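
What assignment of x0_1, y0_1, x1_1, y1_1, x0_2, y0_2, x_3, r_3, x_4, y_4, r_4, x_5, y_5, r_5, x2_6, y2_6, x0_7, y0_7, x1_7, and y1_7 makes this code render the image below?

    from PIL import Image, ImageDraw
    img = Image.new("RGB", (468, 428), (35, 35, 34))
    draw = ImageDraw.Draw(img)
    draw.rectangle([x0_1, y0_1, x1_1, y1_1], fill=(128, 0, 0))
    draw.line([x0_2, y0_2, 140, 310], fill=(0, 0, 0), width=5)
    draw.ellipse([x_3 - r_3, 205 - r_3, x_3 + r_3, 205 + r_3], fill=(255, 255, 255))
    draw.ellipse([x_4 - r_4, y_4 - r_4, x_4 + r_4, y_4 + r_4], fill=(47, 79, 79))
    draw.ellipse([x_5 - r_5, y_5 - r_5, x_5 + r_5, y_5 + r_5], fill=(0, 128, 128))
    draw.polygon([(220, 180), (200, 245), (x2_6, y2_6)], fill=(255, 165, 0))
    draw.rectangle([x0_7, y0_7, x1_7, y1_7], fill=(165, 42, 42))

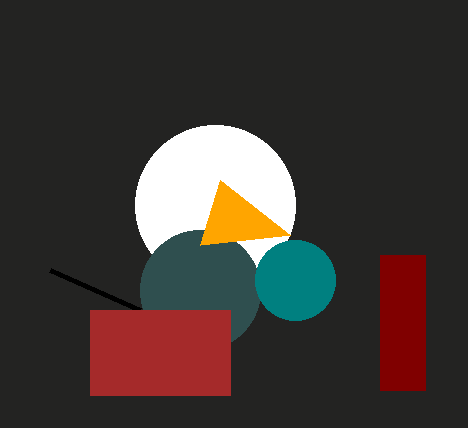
x0_1 = 380
y0_1 = 255
x1_1 = 425
y1_1 = 390
x0_2 = 50
y0_2 = 270
x_3 = 215
r_3 = 80
x_4 = 200
y_4 = 290
r_4 = 60
x_5 = 295
y_5 = 280
r_5 = 40
x2_6 = 290
y2_6 = 235
x0_7 = 90
y0_7 = 310
x1_7 = 230
y1_7 = 395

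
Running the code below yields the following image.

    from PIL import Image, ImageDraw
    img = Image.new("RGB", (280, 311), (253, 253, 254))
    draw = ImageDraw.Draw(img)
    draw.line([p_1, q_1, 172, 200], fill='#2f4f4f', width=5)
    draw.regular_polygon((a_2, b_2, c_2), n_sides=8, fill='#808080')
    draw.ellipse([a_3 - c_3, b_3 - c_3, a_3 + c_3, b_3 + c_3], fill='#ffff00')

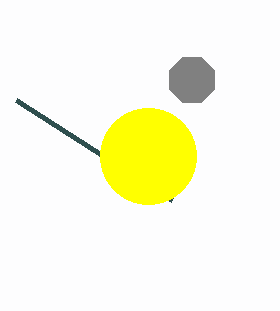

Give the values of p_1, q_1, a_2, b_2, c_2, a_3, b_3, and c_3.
p_1 = 16; q_1 = 100; a_2 = 192; b_2 = 80; c_2 = 24; a_3 = 148; b_3 = 156; c_3 = 48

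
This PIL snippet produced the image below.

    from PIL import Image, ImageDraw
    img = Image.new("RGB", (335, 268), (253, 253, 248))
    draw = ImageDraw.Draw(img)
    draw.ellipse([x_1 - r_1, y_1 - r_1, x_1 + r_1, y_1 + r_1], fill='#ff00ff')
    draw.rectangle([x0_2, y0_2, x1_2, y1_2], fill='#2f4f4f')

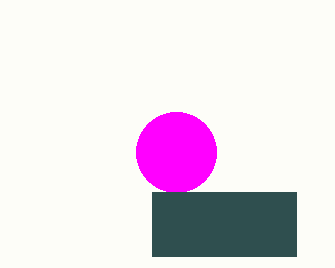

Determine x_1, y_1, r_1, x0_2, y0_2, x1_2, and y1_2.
x_1 = 176
y_1 = 152
r_1 = 40
x0_2 = 152
y0_2 = 192
x1_2 = 296
y1_2 = 256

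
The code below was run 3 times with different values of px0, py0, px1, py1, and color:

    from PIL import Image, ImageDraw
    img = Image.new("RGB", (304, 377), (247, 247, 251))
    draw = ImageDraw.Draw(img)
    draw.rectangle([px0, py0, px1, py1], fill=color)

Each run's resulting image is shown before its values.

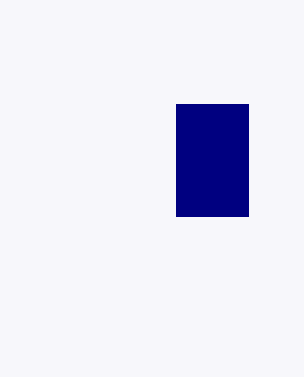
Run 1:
px0 = 176
py0 = 104
px1 = 248
py1 = 216
color = 'navy'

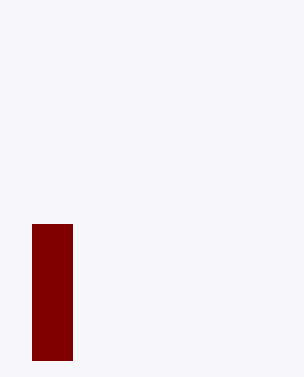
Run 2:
px0 = 32
py0 = 224
px1 = 72
py1 = 360
color = 'maroon'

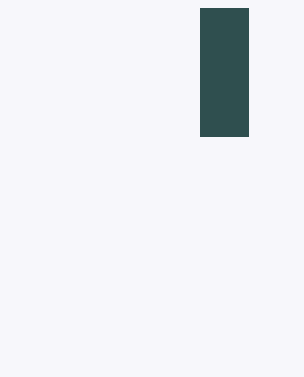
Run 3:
px0 = 200
py0 = 8
px1 = 248
py1 = 136
color = 'darkslategray'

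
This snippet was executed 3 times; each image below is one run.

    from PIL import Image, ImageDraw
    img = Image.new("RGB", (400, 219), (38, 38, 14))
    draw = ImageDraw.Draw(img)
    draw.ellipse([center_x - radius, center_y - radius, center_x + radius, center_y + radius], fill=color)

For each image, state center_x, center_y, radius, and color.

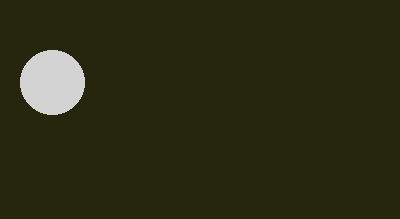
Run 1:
center_x = 52
center_y = 82
radius = 32
color = 'lightgray'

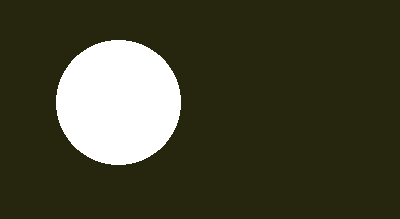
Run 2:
center_x = 118, center_y = 102, radius = 62, color = 'white'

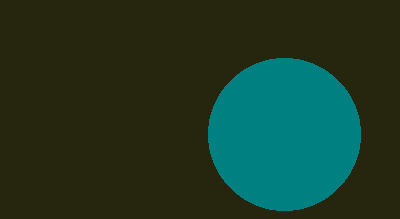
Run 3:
center_x = 284, center_y = 134, radius = 76, color = 'teal'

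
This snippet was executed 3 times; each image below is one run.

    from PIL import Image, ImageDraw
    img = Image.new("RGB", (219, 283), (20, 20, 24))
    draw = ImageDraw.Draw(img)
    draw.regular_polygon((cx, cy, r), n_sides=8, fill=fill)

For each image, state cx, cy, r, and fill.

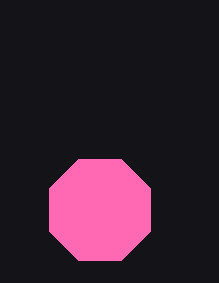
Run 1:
cx = 100, cy = 210, r = 55, fill = 'hotpink'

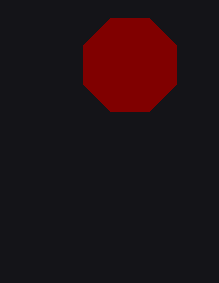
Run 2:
cx = 130; cy = 65; r = 50; fill = 'maroon'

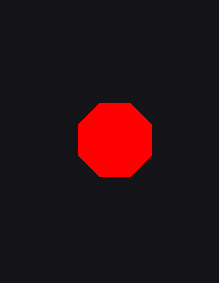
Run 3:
cx = 115
cy = 140
r = 40
fill = 'red'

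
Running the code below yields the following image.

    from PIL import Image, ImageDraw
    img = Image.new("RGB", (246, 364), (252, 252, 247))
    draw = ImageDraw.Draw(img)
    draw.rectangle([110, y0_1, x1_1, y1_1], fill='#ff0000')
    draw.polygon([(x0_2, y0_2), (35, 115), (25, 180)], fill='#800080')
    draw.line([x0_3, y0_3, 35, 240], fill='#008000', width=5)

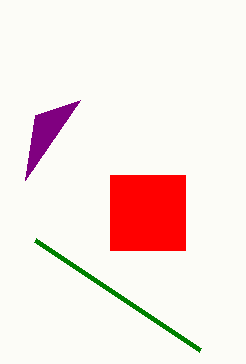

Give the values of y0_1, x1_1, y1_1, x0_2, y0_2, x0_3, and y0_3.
y0_1 = 175, x1_1 = 185, y1_1 = 250, x0_2 = 80, y0_2 = 100, x0_3 = 200, y0_3 = 350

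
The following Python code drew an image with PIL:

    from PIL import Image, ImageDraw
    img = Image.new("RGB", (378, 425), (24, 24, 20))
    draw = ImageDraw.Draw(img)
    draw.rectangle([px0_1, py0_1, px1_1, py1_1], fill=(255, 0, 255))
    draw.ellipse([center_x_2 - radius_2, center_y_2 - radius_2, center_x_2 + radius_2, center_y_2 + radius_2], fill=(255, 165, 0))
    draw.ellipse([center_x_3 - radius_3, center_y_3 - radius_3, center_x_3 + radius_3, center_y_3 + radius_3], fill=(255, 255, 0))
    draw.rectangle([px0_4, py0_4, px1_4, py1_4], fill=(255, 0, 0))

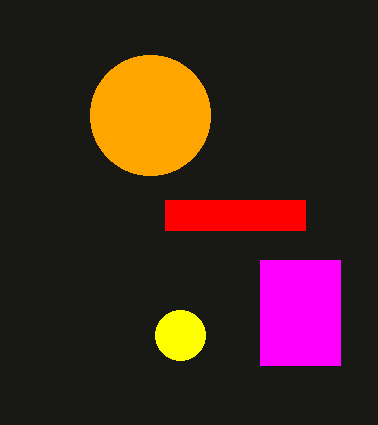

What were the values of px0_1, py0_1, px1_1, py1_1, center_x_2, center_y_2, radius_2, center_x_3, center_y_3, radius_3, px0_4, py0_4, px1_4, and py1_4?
px0_1 = 260
py0_1 = 260
px1_1 = 340
py1_1 = 365
center_x_2 = 150
center_y_2 = 115
radius_2 = 60
center_x_3 = 180
center_y_3 = 335
radius_3 = 25
px0_4 = 165
py0_4 = 200
px1_4 = 305
py1_4 = 230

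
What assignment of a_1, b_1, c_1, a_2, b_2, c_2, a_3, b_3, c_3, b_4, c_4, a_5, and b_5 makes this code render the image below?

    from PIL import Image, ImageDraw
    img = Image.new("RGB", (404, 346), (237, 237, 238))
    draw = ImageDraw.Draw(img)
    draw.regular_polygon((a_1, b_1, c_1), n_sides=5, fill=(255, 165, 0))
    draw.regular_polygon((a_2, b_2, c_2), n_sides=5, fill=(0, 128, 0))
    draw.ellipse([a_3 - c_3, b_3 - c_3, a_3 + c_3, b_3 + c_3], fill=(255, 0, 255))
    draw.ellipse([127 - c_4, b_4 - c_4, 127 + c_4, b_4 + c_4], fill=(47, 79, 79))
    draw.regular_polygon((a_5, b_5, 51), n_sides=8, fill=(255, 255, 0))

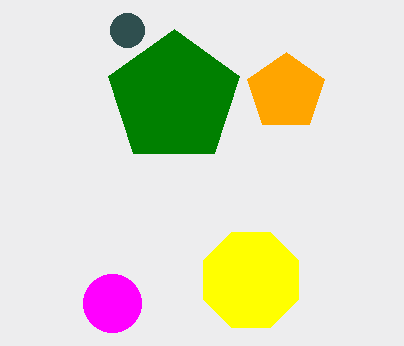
a_1 = 286; b_1 = 92; c_1 = 40; a_2 = 174; b_2 = 98; c_2 = 69; a_3 = 112; b_3 = 303; c_3 = 29; b_4 = 30; c_4 = 17; a_5 = 251; b_5 = 280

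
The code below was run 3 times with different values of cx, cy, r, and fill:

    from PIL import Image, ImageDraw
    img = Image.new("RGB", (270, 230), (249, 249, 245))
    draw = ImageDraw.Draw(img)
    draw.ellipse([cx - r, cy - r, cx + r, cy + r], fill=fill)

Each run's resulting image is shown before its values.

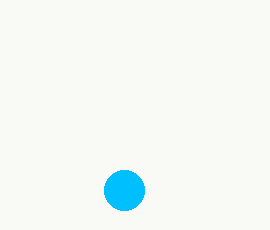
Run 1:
cx = 124
cy = 190
r = 20
fill = 'deepskyblue'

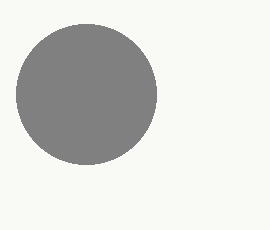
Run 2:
cx = 86
cy = 94
r = 70
fill = 'gray'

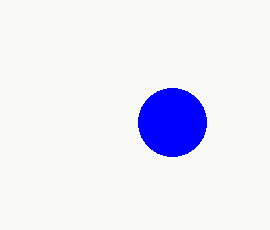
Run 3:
cx = 172; cy = 122; r = 34; fill = 'blue'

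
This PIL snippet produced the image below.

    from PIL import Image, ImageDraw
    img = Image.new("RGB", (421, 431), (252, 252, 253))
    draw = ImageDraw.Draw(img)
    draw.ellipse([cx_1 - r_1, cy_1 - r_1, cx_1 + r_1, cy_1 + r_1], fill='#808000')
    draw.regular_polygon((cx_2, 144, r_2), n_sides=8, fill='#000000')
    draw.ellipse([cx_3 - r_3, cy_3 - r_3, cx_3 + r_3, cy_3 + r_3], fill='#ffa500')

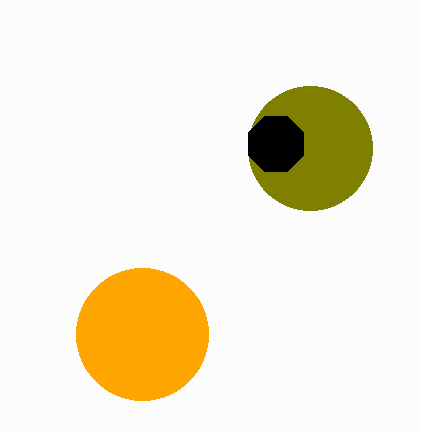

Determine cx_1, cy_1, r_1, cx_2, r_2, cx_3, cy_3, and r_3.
cx_1 = 310, cy_1 = 148, r_1 = 62, cx_2 = 276, r_2 = 30, cx_3 = 142, cy_3 = 334, r_3 = 66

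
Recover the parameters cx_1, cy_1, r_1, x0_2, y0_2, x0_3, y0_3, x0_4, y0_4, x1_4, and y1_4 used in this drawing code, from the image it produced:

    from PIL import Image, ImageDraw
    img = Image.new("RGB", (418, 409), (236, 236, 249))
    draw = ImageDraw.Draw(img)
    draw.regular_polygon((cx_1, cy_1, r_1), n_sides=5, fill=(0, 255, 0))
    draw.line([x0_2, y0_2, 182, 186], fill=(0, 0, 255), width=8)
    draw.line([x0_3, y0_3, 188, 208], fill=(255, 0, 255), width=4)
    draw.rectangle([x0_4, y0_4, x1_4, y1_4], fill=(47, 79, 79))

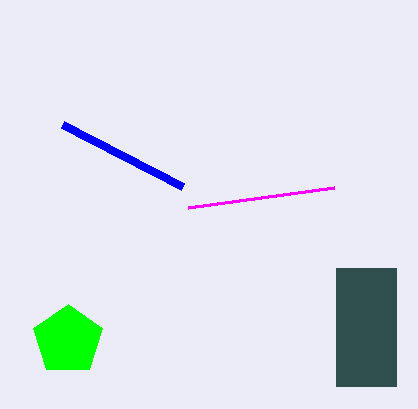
cx_1 = 68
cy_1 = 340
r_1 = 36
x0_2 = 62
y0_2 = 124
x0_3 = 334
y0_3 = 188
x0_4 = 336
y0_4 = 268
x1_4 = 396
y1_4 = 386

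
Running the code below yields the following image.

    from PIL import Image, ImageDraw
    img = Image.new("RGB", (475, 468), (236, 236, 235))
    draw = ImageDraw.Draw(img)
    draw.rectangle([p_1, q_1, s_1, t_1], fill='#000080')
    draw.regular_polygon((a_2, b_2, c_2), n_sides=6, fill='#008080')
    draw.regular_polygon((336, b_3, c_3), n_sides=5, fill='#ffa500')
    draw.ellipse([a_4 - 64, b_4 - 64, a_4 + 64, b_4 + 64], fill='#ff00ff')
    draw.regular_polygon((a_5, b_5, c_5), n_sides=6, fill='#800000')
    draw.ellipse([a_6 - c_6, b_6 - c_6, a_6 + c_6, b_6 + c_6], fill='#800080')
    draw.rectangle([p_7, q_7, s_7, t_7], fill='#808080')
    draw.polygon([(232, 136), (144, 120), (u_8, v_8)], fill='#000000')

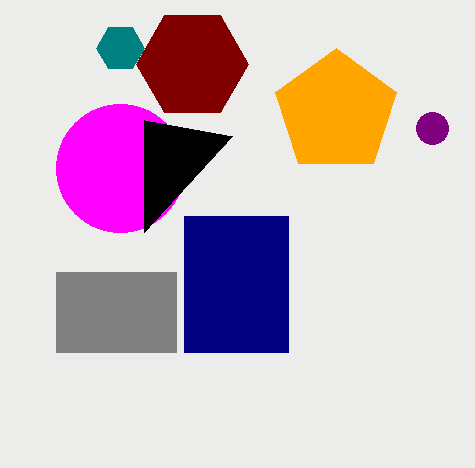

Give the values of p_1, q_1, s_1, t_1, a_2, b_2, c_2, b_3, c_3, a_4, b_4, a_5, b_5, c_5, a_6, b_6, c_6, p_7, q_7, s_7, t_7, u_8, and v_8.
p_1 = 184, q_1 = 216, s_1 = 288, t_1 = 352, a_2 = 120, b_2 = 48, c_2 = 24, b_3 = 112, c_3 = 64, a_4 = 120, b_4 = 168, a_5 = 192, b_5 = 64, c_5 = 56, a_6 = 432, b_6 = 128, c_6 = 16, p_7 = 56, q_7 = 272, s_7 = 176, t_7 = 352, u_8 = 144, v_8 = 232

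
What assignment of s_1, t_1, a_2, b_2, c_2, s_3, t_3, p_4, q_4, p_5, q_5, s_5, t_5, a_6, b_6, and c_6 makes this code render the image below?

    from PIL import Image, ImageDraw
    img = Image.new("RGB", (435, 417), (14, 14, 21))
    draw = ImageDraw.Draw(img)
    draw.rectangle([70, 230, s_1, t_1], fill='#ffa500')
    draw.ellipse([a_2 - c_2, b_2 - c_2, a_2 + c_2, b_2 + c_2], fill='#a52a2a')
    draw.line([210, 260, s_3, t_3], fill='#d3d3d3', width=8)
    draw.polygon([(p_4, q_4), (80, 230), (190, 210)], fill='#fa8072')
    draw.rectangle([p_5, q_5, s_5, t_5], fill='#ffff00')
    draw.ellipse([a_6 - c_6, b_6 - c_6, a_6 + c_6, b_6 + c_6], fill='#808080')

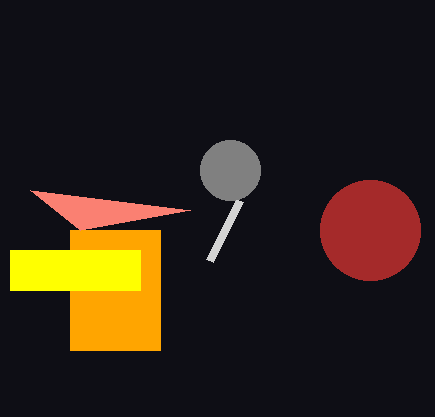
s_1 = 160
t_1 = 350
a_2 = 370
b_2 = 230
c_2 = 50
s_3 = 240
t_3 = 200
p_4 = 30
q_4 = 190
p_5 = 10
q_5 = 250
s_5 = 140
t_5 = 290
a_6 = 230
b_6 = 170
c_6 = 30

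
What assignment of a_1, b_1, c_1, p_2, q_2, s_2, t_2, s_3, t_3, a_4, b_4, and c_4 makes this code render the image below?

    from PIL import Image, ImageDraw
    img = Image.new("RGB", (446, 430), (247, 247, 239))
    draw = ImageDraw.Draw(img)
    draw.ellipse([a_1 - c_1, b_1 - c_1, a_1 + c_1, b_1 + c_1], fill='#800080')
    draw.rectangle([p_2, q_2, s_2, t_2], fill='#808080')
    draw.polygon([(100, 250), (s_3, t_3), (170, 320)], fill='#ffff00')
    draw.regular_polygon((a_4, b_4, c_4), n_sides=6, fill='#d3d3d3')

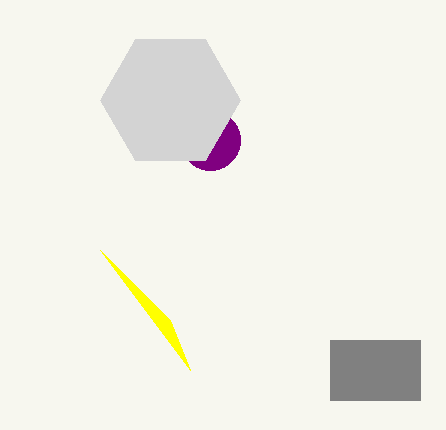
a_1 = 210; b_1 = 140; c_1 = 30; p_2 = 330; q_2 = 340; s_2 = 420; t_2 = 400; s_3 = 190; t_3 = 370; a_4 = 170; b_4 = 100; c_4 = 70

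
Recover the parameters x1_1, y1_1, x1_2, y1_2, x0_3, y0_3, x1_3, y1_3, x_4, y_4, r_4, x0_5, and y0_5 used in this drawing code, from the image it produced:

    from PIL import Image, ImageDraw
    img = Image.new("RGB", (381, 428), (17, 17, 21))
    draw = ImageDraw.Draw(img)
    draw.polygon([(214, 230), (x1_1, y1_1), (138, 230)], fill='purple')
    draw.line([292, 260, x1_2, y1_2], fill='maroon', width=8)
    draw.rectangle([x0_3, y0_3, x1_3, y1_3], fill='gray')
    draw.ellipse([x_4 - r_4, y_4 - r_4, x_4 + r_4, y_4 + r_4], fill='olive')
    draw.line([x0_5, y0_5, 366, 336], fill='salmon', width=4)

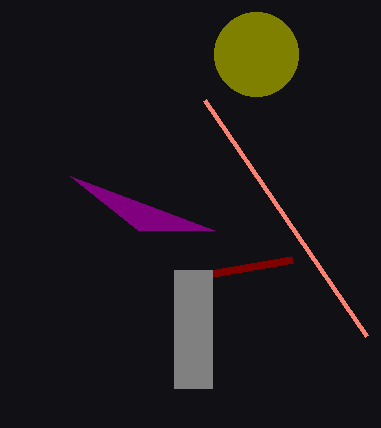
x1_1 = 70; y1_1 = 176; x1_2 = 212; y1_2 = 274; x0_3 = 174; y0_3 = 270; x1_3 = 212; y1_3 = 388; x_4 = 256; y_4 = 54; r_4 = 42; x0_5 = 204; y0_5 = 100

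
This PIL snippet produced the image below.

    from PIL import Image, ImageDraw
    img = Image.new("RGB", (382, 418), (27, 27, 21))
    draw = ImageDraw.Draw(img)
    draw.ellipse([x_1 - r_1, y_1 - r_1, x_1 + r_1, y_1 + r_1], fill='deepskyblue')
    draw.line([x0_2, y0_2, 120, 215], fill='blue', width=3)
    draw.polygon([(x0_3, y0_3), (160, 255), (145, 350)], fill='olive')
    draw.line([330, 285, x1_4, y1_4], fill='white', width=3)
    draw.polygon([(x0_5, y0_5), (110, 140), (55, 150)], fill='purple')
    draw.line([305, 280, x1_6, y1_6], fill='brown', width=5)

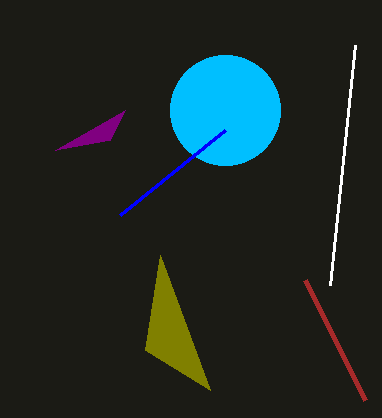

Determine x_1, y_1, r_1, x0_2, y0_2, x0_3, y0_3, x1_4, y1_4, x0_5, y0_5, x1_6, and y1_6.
x_1 = 225
y_1 = 110
r_1 = 55
x0_2 = 225
y0_2 = 130
x0_3 = 210
y0_3 = 390
x1_4 = 355
y1_4 = 45
x0_5 = 125
y0_5 = 110
x1_6 = 365
y1_6 = 400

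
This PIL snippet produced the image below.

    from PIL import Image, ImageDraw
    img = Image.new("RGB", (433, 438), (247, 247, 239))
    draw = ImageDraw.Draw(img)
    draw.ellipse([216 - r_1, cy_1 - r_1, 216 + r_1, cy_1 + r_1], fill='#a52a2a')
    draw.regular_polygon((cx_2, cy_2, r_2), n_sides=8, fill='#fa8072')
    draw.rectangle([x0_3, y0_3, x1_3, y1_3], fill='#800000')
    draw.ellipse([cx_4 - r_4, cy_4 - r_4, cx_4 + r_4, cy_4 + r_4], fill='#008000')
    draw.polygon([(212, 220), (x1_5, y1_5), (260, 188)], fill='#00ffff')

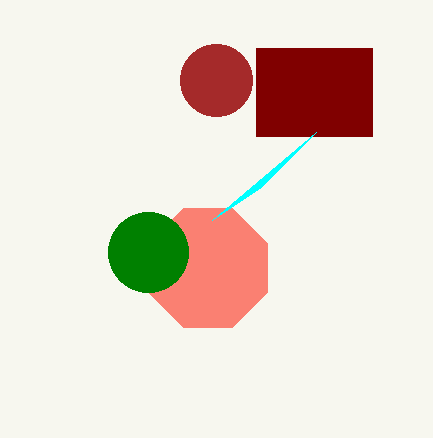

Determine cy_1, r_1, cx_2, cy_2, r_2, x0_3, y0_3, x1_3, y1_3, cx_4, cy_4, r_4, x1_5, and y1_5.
cy_1 = 80
r_1 = 36
cx_2 = 208
cy_2 = 268
r_2 = 64
x0_3 = 256
y0_3 = 48
x1_3 = 372
y1_3 = 136
cx_4 = 148
cy_4 = 252
r_4 = 40
x1_5 = 316
y1_5 = 132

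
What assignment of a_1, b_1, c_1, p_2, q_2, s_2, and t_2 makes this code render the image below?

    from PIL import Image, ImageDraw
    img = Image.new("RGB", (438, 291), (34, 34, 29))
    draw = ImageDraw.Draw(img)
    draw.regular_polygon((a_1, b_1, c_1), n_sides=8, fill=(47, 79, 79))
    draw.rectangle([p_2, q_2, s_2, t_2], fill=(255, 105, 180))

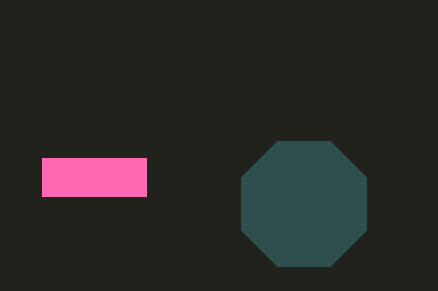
a_1 = 304
b_1 = 204
c_1 = 68
p_2 = 42
q_2 = 158
s_2 = 146
t_2 = 196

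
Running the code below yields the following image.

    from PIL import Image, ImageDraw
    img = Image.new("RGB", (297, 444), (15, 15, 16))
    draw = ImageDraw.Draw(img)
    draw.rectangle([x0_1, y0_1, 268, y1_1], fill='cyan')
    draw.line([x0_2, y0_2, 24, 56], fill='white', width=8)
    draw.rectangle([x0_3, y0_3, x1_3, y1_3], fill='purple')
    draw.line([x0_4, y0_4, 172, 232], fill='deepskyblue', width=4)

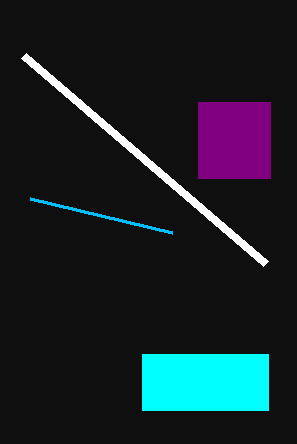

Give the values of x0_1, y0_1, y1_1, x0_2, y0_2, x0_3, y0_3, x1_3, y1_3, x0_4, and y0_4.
x0_1 = 142; y0_1 = 354; y1_1 = 410; x0_2 = 266; y0_2 = 264; x0_3 = 198; y0_3 = 102; x1_3 = 270; y1_3 = 178; x0_4 = 30; y0_4 = 198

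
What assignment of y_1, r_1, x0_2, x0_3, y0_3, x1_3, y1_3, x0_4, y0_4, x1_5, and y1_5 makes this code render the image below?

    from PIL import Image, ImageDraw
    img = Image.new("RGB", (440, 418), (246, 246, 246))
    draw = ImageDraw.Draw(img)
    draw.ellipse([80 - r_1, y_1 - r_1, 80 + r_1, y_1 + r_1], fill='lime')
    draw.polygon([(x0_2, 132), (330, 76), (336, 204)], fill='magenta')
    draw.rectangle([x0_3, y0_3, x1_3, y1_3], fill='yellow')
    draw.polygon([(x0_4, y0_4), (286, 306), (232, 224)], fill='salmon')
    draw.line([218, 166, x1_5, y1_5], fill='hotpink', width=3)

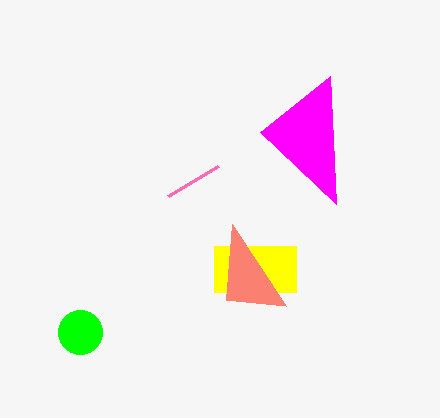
y_1 = 332; r_1 = 22; x0_2 = 260; x0_3 = 214; y0_3 = 246; x1_3 = 296; y1_3 = 292; x0_4 = 226; y0_4 = 300; x1_5 = 168; y1_5 = 196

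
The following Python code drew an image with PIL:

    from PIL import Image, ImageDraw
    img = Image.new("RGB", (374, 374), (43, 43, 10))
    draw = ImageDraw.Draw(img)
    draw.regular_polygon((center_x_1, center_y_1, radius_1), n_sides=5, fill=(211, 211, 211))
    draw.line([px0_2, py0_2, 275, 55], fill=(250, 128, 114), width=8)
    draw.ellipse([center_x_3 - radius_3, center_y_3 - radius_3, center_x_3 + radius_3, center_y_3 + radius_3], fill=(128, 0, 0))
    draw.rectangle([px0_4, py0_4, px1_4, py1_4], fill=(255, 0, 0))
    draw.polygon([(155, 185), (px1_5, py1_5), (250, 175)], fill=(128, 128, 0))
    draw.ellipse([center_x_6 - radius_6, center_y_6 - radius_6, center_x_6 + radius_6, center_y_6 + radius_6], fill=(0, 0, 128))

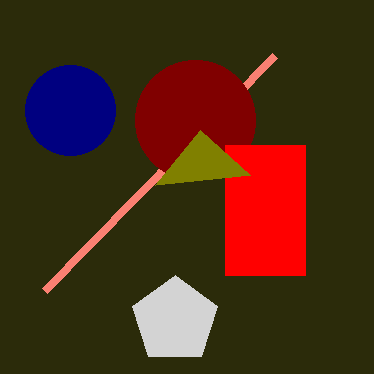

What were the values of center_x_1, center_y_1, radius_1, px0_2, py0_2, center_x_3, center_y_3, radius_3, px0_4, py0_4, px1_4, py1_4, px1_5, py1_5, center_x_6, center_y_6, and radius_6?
center_x_1 = 175; center_y_1 = 320; radius_1 = 45; px0_2 = 45; py0_2 = 290; center_x_3 = 195; center_y_3 = 120; radius_3 = 60; px0_4 = 225; py0_4 = 145; px1_4 = 305; py1_4 = 275; px1_5 = 200; py1_5 = 130; center_x_6 = 70; center_y_6 = 110; radius_6 = 45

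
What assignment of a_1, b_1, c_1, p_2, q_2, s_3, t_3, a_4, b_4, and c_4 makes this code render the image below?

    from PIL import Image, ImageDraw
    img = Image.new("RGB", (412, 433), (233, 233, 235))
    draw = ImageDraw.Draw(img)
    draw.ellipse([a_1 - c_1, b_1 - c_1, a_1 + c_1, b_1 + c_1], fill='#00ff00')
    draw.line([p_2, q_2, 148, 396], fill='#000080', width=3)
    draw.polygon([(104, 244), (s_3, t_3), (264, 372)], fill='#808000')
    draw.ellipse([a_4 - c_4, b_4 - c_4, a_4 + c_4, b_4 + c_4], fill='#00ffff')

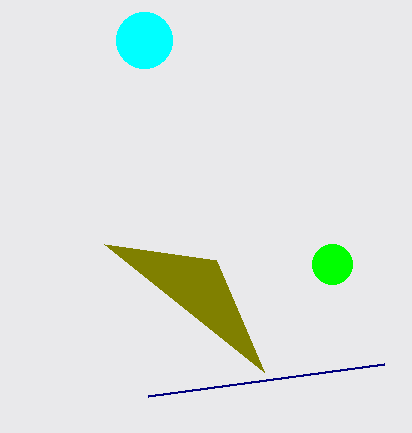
a_1 = 332, b_1 = 264, c_1 = 20, p_2 = 384, q_2 = 364, s_3 = 216, t_3 = 260, a_4 = 144, b_4 = 40, c_4 = 28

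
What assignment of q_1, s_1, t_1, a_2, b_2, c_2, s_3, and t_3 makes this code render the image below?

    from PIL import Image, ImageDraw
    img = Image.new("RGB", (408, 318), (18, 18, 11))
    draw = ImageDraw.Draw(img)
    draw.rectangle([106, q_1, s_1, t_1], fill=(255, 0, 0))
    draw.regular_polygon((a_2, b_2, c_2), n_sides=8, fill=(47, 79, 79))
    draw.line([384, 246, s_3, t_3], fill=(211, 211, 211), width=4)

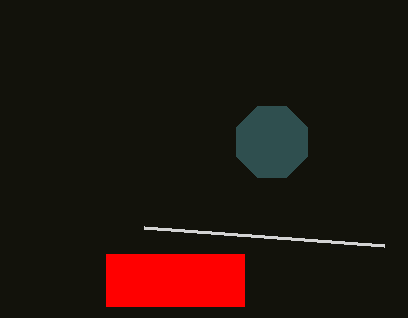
q_1 = 254, s_1 = 244, t_1 = 306, a_2 = 272, b_2 = 142, c_2 = 38, s_3 = 144, t_3 = 228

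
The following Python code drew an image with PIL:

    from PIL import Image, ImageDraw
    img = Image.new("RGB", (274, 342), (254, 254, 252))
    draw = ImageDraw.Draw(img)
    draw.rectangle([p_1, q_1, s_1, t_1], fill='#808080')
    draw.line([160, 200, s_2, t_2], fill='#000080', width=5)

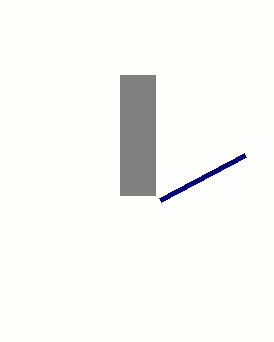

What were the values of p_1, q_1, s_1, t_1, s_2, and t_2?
p_1 = 120
q_1 = 75
s_1 = 155
t_1 = 195
s_2 = 245
t_2 = 155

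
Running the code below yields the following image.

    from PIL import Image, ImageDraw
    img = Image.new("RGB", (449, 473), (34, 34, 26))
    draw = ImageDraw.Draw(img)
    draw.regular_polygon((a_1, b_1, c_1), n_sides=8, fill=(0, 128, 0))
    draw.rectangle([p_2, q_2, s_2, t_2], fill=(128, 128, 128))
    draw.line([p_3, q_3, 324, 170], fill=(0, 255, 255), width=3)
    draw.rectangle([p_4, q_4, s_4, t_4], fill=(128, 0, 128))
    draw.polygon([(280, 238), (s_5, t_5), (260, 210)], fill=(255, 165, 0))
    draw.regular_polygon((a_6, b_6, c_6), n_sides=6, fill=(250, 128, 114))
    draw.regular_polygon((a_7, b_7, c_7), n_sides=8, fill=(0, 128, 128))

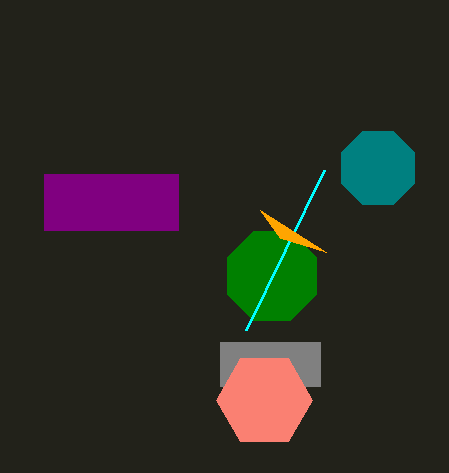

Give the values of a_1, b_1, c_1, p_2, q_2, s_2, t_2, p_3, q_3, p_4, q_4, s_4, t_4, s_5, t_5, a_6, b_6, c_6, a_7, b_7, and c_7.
a_1 = 272, b_1 = 276, c_1 = 48, p_2 = 220, q_2 = 342, s_2 = 320, t_2 = 386, p_3 = 246, q_3 = 330, p_4 = 44, q_4 = 174, s_4 = 178, t_4 = 230, s_5 = 326, t_5 = 252, a_6 = 264, b_6 = 400, c_6 = 48, a_7 = 378, b_7 = 168, c_7 = 40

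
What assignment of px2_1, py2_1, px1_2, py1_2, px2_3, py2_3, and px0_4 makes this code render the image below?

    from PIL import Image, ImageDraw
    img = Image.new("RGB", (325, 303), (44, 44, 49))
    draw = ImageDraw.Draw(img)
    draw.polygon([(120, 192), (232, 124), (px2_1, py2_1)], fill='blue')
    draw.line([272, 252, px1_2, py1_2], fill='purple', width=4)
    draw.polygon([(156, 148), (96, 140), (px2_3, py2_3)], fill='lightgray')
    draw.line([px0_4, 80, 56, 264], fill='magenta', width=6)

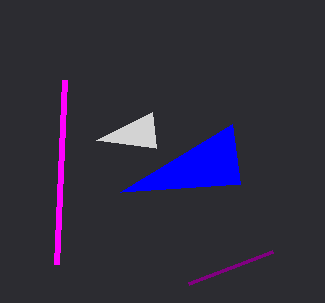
px2_1 = 240, py2_1 = 184, px1_2 = 188, py1_2 = 284, px2_3 = 152, py2_3 = 112, px0_4 = 64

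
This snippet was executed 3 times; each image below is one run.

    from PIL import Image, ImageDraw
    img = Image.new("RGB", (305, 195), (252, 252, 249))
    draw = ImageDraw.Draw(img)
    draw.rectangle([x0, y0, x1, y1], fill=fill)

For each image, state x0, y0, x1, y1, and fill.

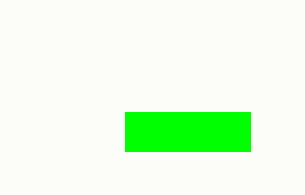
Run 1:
x0 = 125, y0 = 112, x1 = 250, y1 = 151, fill = 'lime'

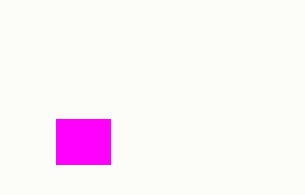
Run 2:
x0 = 56
y0 = 119
x1 = 110
y1 = 164
fill = 'magenta'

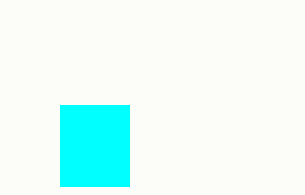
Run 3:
x0 = 60
y0 = 105
x1 = 129
y1 = 186
fill = 'cyan'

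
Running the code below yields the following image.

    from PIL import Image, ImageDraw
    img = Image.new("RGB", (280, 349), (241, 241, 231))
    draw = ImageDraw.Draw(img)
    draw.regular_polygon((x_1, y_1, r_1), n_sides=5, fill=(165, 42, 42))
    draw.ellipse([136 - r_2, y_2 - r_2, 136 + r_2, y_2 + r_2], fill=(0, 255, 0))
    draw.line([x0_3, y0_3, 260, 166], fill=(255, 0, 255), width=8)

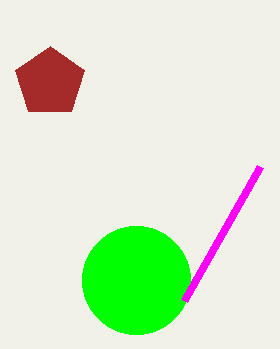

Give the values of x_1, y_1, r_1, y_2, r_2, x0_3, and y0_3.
x_1 = 50
y_1 = 82
r_1 = 36
y_2 = 280
r_2 = 54
x0_3 = 184
y0_3 = 300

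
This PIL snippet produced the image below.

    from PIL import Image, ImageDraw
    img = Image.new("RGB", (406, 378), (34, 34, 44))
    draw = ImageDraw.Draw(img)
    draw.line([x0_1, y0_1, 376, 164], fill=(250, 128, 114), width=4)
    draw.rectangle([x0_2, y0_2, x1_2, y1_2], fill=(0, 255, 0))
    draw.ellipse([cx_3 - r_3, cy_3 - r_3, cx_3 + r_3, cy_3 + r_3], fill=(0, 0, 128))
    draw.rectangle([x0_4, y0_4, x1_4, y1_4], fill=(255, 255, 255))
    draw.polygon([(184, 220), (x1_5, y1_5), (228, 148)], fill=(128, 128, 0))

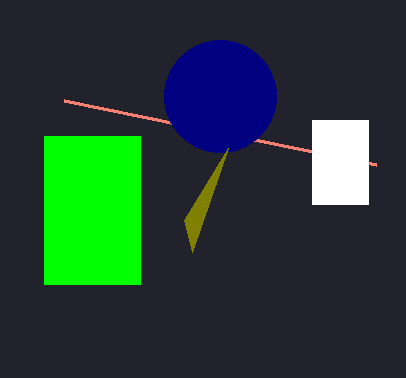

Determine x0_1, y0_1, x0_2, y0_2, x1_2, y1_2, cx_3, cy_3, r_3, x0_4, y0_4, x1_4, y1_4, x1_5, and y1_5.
x0_1 = 64
y0_1 = 100
x0_2 = 44
y0_2 = 136
x1_2 = 140
y1_2 = 284
cx_3 = 220
cy_3 = 96
r_3 = 56
x0_4 = 312
y0_4 = 120
x1_4 = 368
y1_4 = 204
x1_5 = 192
y1_5 = 252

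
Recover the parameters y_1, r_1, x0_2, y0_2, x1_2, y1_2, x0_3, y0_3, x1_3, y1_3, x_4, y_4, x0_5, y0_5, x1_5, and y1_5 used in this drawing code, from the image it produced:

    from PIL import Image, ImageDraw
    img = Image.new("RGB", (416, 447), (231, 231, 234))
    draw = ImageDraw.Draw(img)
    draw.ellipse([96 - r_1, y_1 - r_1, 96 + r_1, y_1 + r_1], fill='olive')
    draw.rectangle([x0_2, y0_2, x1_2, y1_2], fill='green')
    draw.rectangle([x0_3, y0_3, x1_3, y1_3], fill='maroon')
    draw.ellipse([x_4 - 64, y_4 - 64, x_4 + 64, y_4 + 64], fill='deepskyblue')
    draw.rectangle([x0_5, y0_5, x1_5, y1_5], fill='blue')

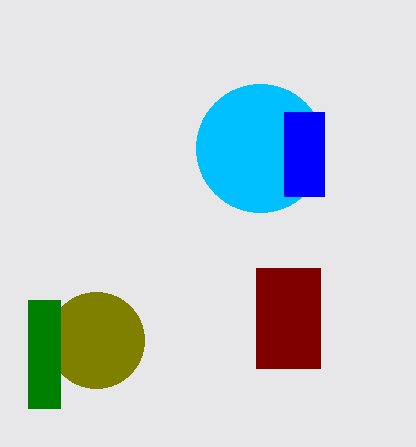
y_1 = 340
r_1 = 48
x0_2 = 28
y0_2 = 300
x1_2 = 60
y1_2 = 408
x0_3 = 256
y0_3 = 268
x1_3 = 320
y1_3 = 368
x_4 = 260
y_4 = 148
x0_5 = 284
y0_5 = 112
x1_5 = 324
y1_5 = 196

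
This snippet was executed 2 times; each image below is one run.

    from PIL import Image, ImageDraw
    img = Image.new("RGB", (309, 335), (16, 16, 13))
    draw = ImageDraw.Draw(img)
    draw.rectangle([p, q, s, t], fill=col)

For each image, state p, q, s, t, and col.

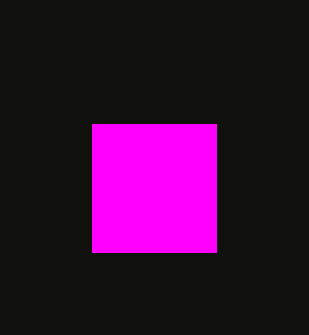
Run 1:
p = 92; q = 124; s = 216; t = 252; col = 'magenta'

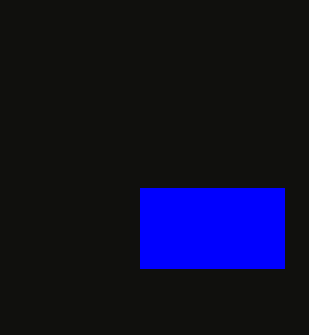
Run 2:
p = 140, q = 188, s = 284, t = 268, col = 'blue'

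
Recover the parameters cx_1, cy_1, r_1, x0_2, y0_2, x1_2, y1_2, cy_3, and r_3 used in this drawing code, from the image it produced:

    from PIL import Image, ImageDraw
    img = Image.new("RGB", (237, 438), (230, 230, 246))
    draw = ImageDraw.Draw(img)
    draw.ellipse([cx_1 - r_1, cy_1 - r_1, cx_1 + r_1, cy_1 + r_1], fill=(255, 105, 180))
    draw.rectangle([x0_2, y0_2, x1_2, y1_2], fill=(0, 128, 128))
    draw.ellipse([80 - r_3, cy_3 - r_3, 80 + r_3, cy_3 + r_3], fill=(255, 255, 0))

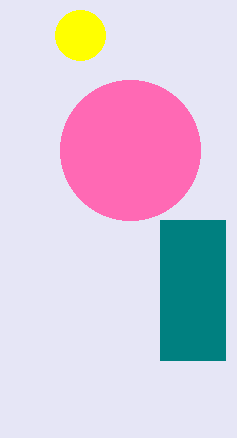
cx_1 = 130
cy_1 = 150
r_1 = 70
x0_2 = 160
y0_2 = 220
x1_2 = 225
y1_2 = 360
cy_3 = 35
r_3 = 25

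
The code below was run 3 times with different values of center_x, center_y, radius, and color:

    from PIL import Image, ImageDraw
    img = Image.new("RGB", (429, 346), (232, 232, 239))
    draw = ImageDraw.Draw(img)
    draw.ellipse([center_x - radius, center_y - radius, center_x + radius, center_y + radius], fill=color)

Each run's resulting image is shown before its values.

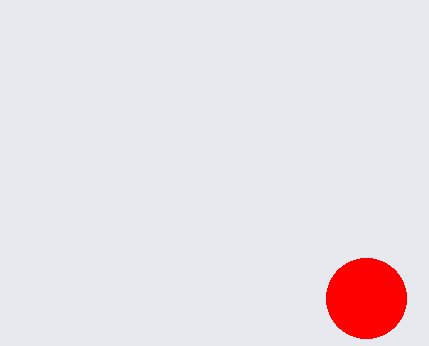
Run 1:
center_x = 366; center_y = 298; radius = 40; color = 'red'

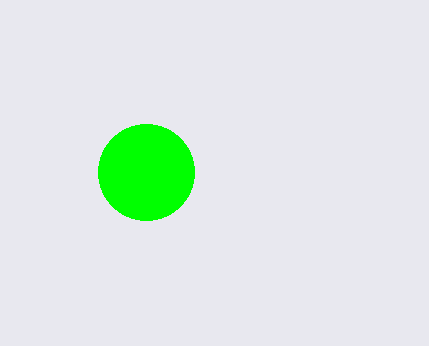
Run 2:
center_x = 146, center_y = 172, radius = 48, color = 'lime'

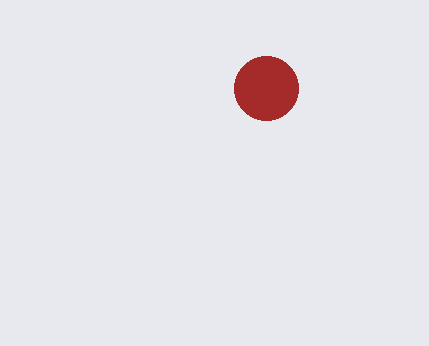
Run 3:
center_x = 266, center_y = 88, radius = 32, color = 'brown'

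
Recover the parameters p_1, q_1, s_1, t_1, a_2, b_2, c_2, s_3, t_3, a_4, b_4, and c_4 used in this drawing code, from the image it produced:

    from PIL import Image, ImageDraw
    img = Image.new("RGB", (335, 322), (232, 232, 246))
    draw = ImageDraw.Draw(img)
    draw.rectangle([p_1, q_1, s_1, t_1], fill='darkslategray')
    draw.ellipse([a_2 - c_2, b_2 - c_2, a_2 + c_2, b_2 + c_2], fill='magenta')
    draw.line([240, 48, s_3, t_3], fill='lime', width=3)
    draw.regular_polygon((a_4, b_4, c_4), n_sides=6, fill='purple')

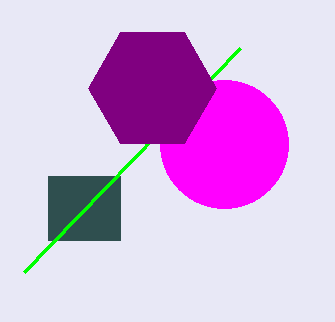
p_1 = 48
q_1 = 176
s_1 = 120
t_1 = 240
a_2 = 224
b_2 = 144
c_2 = 64
s_3 = 24
t_3 = 272
a_4 = 152
b_4 = 88
c_4 = 64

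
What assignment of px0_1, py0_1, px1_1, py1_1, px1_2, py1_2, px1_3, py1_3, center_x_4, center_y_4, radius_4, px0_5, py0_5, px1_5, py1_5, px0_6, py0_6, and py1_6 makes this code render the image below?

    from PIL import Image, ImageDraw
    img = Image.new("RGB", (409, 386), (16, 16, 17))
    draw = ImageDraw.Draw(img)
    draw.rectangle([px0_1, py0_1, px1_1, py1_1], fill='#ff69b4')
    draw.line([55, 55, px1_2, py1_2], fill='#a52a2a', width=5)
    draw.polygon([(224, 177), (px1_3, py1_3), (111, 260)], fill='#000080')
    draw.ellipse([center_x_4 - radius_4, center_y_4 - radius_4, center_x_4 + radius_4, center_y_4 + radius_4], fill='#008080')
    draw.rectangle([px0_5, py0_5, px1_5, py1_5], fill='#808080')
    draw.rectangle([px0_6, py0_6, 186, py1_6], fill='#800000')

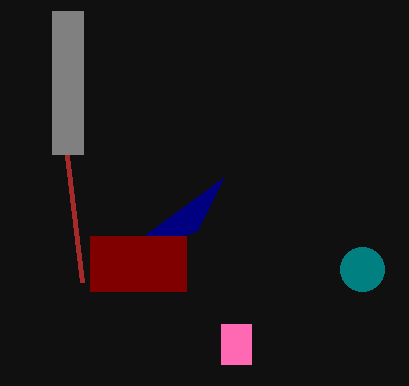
px0_1 = 221, py0_1 = 324, px1_1 = 251, py1_1 = 364, px1_2 = 82, py1_2 = 282, px1_3 = 197, py1_3 = 231, center_x_4 = 362, center_y_4 = 269, radius_4 = 22, px0_5 = 52, py0_5 = 11, px1_5 = 83, py1_5 = 154, px0_6 = 90, py0_6 = 236, py1_6 = 291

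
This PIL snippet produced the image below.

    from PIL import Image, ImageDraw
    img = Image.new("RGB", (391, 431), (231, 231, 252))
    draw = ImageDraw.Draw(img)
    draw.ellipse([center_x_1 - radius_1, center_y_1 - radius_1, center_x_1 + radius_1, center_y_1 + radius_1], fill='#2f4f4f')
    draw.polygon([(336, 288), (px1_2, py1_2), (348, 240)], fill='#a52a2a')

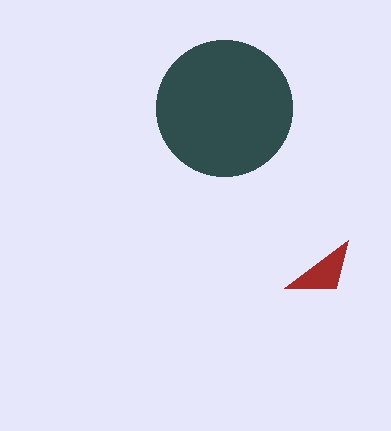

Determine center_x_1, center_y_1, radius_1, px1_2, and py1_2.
center_x_1 = 224, center_y_1 = 108, radius_1 = 68, px1_2 = 284, py1_2 = 288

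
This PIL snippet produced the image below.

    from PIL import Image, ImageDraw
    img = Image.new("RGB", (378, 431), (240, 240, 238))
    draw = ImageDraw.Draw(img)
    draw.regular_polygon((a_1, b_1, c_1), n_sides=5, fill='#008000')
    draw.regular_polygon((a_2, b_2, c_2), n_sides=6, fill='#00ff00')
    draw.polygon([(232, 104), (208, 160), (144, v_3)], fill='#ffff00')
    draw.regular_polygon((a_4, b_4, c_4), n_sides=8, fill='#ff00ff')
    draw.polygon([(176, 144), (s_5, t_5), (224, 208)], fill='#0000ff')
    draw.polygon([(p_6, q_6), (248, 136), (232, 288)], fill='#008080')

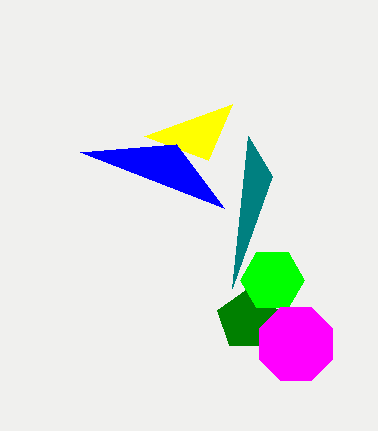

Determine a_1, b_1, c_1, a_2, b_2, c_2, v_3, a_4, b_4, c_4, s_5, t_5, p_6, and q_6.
a_1 = 248
b_1 = 320
c_1 = 32
a_2 = 272
b_2 = 280
c_2 = 32
v_3 = 136
a_4 = 296
b_4 = 344
c_4 = 40
s_5 = 80
t_5 = 152
p_6 = 272
q_6 = 176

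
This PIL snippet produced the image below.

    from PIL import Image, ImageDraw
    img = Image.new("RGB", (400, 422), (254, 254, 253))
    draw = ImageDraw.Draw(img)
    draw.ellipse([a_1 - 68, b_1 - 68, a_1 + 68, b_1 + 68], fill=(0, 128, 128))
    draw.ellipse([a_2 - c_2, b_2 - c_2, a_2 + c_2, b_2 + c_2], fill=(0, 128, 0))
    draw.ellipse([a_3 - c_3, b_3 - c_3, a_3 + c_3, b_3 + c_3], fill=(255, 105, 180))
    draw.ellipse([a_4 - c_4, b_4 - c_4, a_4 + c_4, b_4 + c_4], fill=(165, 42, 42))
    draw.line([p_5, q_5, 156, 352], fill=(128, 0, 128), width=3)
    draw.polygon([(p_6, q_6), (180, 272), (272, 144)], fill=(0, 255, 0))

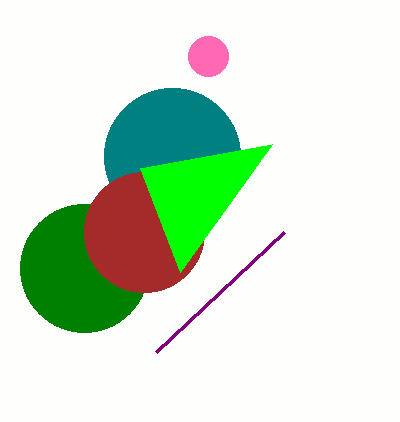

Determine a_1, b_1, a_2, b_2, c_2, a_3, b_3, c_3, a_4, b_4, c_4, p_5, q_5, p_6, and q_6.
a_1 = 172, b_1 = 156, a_2 = 84, b_2 = 268, c_2 = 64, a_3 = 208, b_3 = 56, c_3 = 20, a_4 = 144, b_4 = 232, c_4 = 60, p_5 = 284, q_5 = 232, p_6 = 140, q_6 = 168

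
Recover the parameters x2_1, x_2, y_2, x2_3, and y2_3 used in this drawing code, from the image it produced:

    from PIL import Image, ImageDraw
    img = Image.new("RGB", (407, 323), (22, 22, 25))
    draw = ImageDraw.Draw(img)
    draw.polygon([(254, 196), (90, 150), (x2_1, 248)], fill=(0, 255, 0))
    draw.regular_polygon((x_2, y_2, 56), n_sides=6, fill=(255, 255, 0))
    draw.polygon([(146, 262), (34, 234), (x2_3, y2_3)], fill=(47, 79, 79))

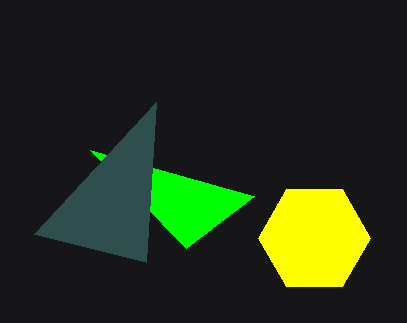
x2_1 = 186; x_2 = 314; y_2 = 238; x2_3 = 156; y2_3 = 102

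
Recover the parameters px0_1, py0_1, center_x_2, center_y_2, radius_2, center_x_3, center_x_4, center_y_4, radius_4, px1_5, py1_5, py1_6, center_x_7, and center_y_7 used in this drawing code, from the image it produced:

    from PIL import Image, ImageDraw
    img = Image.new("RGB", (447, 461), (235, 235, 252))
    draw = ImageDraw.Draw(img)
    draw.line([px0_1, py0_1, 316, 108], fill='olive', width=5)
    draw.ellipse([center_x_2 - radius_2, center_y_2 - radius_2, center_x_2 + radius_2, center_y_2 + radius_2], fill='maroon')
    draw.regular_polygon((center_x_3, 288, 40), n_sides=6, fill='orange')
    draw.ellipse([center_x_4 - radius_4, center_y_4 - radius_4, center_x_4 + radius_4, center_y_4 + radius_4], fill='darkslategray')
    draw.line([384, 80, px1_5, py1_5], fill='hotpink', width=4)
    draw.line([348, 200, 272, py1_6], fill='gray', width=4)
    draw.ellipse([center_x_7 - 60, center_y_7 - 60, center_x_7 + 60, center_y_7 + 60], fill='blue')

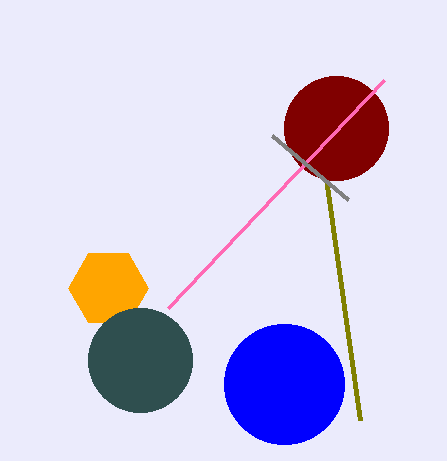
px0_1 = 360, py0_1 = 420, center_x_2 = 336, center_y_2 = 128, radius_2 = 52, center_x_3 = 108, center_x_4 = 140, center_y_4 = 360, radius_4 = 52, px1_5 = 168, py1_5 = 308, py1_6 = 136, center_x_7 = 284, center_y_7 = 384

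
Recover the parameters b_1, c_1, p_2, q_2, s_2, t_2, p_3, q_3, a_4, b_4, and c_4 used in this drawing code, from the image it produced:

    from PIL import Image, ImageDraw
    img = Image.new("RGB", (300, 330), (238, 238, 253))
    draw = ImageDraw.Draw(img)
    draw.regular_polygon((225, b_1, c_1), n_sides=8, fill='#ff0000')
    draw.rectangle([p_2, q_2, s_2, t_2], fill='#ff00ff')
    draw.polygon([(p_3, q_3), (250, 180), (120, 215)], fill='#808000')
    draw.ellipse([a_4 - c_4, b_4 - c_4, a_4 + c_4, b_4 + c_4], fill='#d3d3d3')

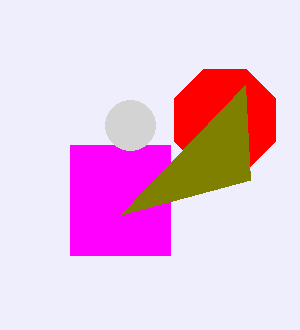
b_1 = 120; c_1 = 55; p_2 = 70; q_2 = 145; s_2 = 170; t_2 = 255; p_3 = 245; q_3 = 85; a_4 = 130; b_4 = 125; c_4 = 25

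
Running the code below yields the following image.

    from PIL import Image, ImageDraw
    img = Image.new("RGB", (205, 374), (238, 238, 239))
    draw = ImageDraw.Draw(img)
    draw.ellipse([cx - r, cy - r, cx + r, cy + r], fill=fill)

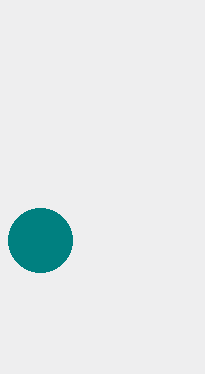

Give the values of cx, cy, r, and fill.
cx = 40, cy = 240, r = 32, fill = 'teal'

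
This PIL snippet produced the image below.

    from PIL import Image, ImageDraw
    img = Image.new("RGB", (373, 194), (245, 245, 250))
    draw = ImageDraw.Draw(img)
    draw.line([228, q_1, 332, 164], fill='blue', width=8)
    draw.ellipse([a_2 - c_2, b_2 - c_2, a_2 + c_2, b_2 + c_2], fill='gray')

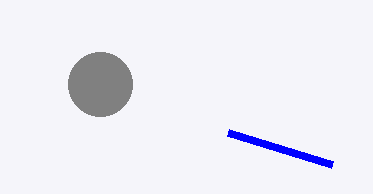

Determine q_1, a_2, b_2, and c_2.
q_1 = 132, a_2 = 100, b_2 = 84, c_2 = 32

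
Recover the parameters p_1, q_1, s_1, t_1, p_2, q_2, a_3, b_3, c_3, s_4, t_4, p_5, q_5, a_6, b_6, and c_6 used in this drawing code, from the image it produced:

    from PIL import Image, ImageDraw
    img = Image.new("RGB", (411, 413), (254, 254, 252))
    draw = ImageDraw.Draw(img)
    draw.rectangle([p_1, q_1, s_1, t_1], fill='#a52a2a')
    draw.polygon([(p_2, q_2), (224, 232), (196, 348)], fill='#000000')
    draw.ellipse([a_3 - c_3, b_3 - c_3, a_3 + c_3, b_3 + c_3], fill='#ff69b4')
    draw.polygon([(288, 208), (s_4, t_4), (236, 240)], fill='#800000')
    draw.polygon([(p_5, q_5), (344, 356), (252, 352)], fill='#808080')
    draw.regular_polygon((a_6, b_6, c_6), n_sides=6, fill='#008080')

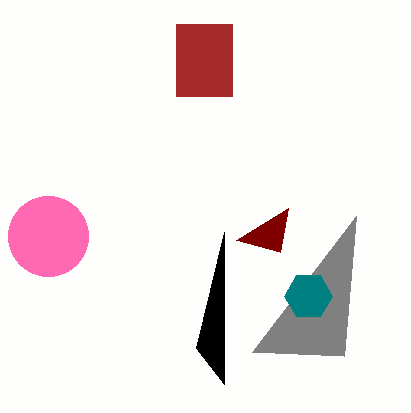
p_1 = 176; q_1 = 24; s_1 = 232; t_1 = 96; p_2 = 224; q_2 = 384; a_3 = 48; b_3 = 236; c_3 = 40; s_4 = 280; t_4 = 252; p_5 = 356; q_5 = 216; a_6 = 308; b_6 = 296; c_6 = 24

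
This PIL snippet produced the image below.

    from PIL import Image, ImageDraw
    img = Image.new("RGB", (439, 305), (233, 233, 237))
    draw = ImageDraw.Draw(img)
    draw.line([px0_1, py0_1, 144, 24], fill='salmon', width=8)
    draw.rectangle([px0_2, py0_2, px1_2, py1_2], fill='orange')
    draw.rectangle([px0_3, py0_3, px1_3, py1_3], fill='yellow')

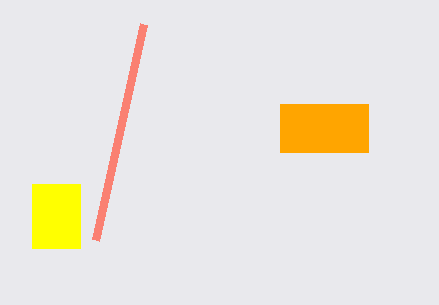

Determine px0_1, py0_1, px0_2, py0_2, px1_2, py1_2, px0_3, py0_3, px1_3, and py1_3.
px0_1 = 96
py0_1 = 240
px0_2 = 280
py0_2 = 104
px1_2 = 368
py1_2 = 152
px0_3 = 32
py0_3 = 184
px1_3 = 80
py1_3 = 248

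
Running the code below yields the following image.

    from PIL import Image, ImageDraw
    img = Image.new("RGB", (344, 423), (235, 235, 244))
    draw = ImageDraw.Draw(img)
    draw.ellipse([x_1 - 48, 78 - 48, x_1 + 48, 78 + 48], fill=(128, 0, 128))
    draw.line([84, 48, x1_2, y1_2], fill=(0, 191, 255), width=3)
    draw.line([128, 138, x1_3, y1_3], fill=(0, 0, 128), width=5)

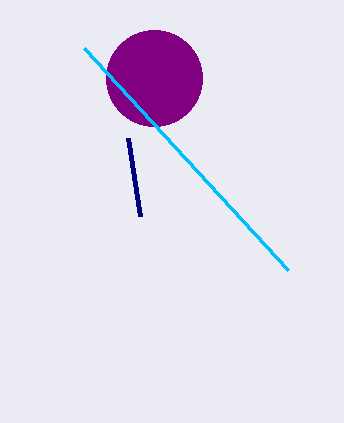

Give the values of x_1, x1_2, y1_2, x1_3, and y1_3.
x_1 = 154
x1_2 = 288
y1_2 = 270
x1_3 = 140
y1_3 = 216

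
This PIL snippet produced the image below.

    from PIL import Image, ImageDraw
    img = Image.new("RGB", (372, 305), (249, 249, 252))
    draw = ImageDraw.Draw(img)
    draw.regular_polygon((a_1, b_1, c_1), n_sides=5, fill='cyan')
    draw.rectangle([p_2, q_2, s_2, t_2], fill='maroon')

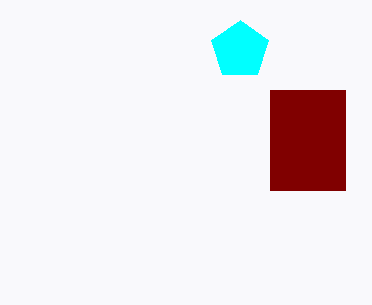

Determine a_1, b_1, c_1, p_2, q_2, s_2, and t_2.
a_1 = 240
b_1 = 50
c_1 = 30
p_2 = 270
q_2 = 90
s_2 = 345
t_2 = 190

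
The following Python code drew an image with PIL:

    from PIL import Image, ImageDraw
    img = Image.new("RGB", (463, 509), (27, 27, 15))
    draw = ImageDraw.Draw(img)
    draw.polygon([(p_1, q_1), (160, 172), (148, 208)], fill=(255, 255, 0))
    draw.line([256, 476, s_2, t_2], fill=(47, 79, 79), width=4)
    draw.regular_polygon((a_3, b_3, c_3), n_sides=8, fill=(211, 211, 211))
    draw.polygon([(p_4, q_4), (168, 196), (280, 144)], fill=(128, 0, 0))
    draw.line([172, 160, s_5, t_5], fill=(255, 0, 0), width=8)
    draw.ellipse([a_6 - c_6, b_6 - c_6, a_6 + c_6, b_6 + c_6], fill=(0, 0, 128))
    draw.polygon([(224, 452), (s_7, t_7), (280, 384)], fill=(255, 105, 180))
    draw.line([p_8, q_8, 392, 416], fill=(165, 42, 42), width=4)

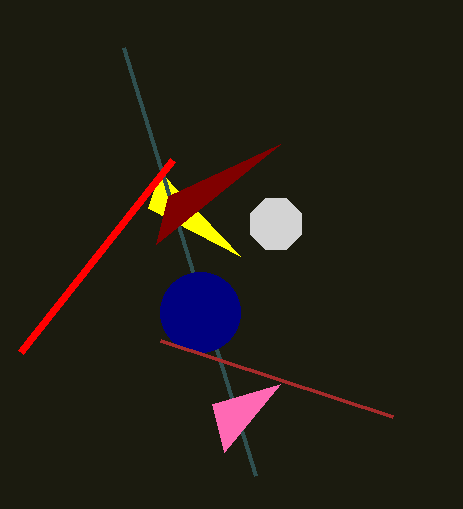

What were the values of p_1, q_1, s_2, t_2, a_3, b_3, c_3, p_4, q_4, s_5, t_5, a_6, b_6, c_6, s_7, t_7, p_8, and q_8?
p_1 = 240, q_1 = 256, s_2 = 124, t_2 = 48, a_3 = 276, b_3 = 224, c_3 = 28, p_4 = 156, q_4 = 244, s_5 = 20, t_5 = 352, a_6 = 200, b_6 = 312, c_6 = 40, s_7 = 212, t_7 = 404, p_8 = 160, q_8 = 340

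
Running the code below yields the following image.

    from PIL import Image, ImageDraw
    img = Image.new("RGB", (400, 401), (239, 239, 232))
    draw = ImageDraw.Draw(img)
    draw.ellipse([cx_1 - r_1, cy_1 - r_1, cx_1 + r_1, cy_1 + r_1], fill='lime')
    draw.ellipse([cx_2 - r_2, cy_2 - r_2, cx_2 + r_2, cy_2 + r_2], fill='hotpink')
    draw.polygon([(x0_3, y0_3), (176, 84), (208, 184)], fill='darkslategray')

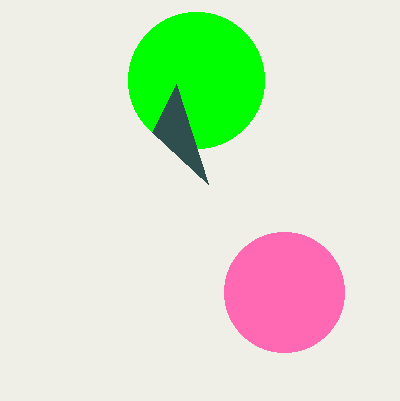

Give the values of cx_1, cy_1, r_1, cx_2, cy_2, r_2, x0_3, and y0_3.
cx_1 = 196
cy_1 = 80
r_1 = 68
cx_2 = 284
cy_2 = 292
r_2 = 60
x0_3 = 152
y0_3 = 132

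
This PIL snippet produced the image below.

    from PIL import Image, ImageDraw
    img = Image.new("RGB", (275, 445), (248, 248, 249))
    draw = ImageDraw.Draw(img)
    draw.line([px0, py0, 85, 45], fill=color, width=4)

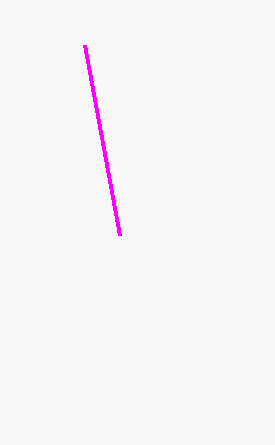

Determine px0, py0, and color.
px0 = 120; py0 = 235; color = 'magenta'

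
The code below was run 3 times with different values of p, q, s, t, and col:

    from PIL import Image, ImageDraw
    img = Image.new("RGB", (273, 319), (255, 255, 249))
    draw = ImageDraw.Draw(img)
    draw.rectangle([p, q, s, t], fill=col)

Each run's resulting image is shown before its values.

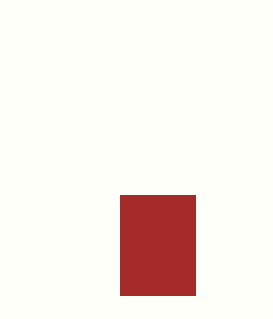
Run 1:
p = 120; q = 195; s = 195; t = 295; col = 'brown'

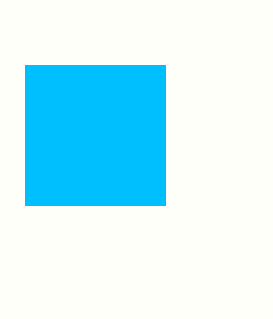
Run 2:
p = 25
q = 65
s = 165
t = 205
col = 'deepskyblue'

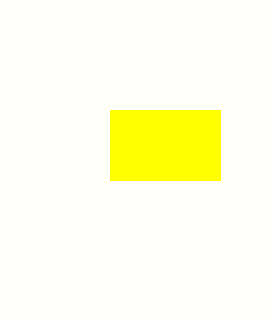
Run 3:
p = 110, q = 110, s = 220, t = 180, col = 'yellow'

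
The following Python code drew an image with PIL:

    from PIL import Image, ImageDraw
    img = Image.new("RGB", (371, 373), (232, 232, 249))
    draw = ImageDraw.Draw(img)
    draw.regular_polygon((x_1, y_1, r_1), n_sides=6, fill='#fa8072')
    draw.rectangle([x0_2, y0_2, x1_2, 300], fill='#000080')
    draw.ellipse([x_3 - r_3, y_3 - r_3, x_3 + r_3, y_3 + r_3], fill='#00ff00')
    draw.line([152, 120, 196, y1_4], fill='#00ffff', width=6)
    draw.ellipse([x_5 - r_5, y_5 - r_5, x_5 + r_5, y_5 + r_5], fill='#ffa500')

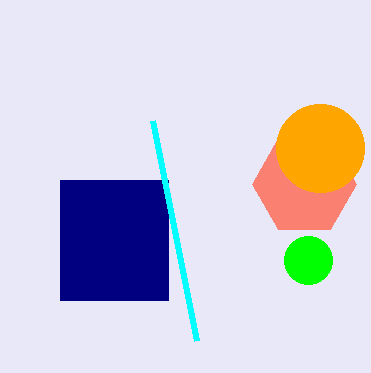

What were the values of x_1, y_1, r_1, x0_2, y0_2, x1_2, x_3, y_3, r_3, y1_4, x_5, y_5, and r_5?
x_1 = 304, y_1 = 184, r_1 = 52, x0_2 = 60, y0_2 = 180, x1_2 = 168, x_3 = 308, y_3 = 260, r_3 = 24, y1_4 = 340, x_5 = 320, y_5 = 148, r_5 = 44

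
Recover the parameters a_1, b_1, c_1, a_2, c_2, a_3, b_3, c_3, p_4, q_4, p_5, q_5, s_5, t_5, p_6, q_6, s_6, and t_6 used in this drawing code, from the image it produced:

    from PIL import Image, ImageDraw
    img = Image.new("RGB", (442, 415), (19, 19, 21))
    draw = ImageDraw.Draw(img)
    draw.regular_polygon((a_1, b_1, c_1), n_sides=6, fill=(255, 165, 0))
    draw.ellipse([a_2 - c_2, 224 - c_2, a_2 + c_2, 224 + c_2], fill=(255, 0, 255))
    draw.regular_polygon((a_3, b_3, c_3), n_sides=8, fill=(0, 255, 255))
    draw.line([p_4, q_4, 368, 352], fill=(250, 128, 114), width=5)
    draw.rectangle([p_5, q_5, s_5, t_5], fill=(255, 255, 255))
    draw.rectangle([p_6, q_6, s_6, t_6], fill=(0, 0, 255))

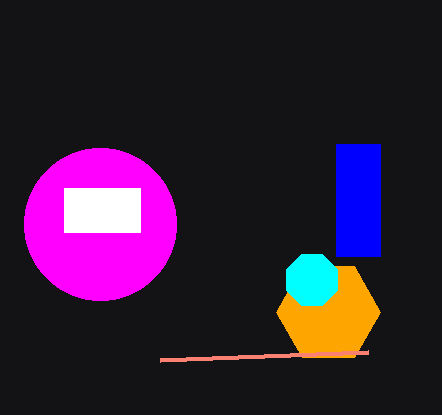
a_1 = 328
b_1 = 312
c_1 = 52
a_2 = 100
c_2 = 76
a_3 = 312
b_3 = 280
c_3 = 28
p_4 = 160
q_4 = 360
p_5 = 64
q_5 = 188
s_5 = 140
t_5 = 232
p_6 = 336
q_6 = 144
s_6 = 380
t_6 = 256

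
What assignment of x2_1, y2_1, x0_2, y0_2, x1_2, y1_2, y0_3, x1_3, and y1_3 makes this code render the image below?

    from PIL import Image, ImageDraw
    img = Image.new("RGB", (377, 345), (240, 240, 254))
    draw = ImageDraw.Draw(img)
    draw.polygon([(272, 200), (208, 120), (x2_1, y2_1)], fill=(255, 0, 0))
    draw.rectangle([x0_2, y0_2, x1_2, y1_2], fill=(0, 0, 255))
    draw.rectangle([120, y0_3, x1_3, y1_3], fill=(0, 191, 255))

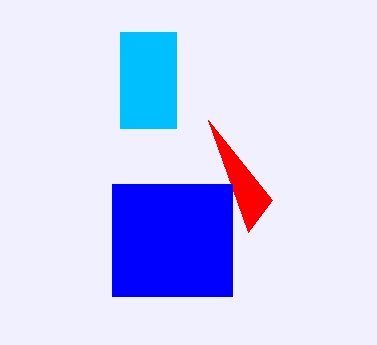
x2_1 = 248; y2_1 = 232; x0_2 = 112; y0_2 = 184; x1_2 = 232; y1_2 = 296; y0_3 = 32; x1_3 = 176; y1_3 = 128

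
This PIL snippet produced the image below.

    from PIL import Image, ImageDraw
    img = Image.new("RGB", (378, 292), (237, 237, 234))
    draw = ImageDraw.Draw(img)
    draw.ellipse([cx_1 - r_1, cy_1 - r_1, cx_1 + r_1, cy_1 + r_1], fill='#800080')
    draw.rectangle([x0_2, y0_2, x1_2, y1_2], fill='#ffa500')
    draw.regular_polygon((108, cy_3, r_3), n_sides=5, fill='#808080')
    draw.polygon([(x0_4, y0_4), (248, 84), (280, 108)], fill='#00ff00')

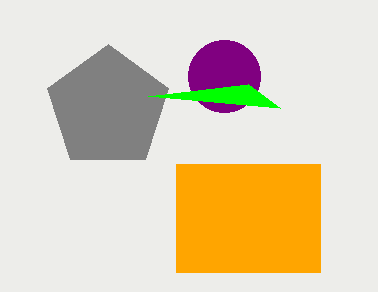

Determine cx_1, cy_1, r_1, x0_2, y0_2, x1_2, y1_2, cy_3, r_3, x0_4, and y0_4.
cx_1 = 224, cy_1 = 76, r_1 = 36, x0_2 = 176, y0_2 = 164, x1_2 = 320, y1_2 = 272, cy_3 = 108, r_3 = 64, x0_4 = 148, y0_4 = 96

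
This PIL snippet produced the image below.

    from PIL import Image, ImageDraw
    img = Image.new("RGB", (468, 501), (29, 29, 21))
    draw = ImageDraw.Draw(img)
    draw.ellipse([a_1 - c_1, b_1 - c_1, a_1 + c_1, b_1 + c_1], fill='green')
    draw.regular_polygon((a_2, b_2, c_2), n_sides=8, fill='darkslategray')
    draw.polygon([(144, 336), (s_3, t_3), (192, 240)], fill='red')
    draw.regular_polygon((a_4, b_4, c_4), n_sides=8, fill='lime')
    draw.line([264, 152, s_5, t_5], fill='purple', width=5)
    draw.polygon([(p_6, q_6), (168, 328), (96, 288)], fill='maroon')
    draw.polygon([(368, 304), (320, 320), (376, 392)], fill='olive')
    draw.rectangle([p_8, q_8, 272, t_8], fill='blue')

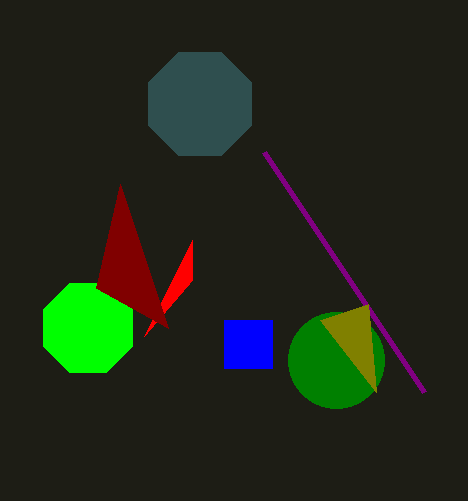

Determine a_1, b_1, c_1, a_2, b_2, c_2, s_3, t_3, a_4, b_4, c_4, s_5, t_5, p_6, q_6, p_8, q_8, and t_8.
a_1 = 336
b_1 = 360
c_1 = 48
a_2 = 200
b_2 = 104
c_2 = 56
s_3 = 192
t_3 = 280
a_4 = 88
b_4 = 328
c_4 = 48
s_5 = 424
t_5 = 392
p_6 = 120
q_6 = 184
p_8 = 224
q_8 = 320
t_8 = 368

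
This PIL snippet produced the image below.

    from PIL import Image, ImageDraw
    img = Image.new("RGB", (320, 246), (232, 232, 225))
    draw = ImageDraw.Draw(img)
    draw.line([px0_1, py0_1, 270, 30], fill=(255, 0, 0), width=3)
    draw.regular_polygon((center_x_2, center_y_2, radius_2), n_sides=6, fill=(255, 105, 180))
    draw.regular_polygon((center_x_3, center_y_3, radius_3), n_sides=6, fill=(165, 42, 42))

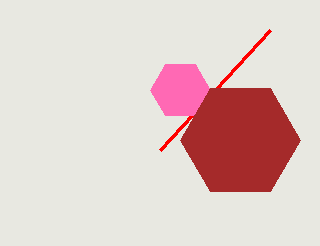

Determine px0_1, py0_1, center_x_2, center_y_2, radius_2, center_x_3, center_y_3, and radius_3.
px0_1 = 160; py0_1 = 150; center_x_2 = 180; center_y_2 = 90; radius_2 = 30; center_x_3 = 240; center_y_3 = 140; radius_3 = 60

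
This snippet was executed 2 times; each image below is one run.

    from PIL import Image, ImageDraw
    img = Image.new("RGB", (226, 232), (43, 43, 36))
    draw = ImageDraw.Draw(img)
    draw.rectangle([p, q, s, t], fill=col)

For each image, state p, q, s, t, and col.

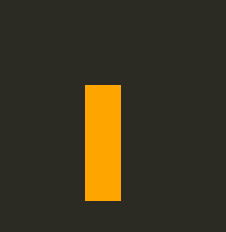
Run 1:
p = 85, q = 85, s = 120, t = 200, col = 'orange'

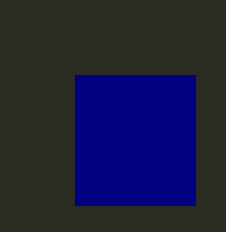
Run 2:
p = 75; q = 75; s = 195; t = 205; col = 'navy'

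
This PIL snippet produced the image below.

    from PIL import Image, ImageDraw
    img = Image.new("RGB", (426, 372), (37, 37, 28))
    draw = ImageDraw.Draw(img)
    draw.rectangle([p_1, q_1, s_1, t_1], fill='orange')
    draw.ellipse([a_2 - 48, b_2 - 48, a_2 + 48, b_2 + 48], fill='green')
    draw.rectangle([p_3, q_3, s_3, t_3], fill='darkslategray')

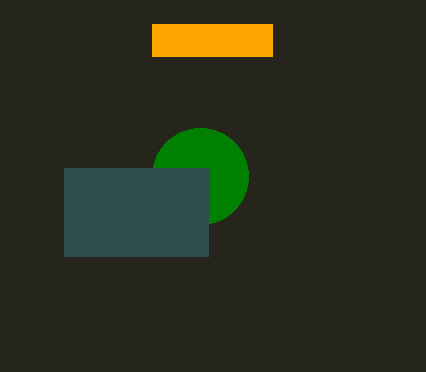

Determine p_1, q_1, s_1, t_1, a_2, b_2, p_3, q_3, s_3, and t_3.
p_1 = 152, q_1 = 24, s_1 = 272, t_1 = 56, a_2 = 200, b_2 = 176, p_3 = 64, q_3 = 168, s_3 = 208, t_3 = 256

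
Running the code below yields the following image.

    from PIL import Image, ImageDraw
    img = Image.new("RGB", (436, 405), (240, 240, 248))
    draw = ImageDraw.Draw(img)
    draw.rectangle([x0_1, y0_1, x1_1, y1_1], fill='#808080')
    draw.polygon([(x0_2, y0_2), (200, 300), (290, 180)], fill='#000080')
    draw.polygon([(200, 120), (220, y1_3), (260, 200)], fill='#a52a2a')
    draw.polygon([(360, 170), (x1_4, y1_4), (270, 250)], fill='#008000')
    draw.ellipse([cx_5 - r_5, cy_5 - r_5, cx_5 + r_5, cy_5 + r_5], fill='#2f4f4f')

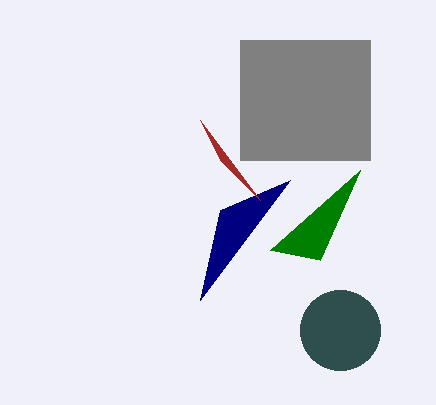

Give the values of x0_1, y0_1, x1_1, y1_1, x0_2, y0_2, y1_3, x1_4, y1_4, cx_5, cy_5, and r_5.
x0_1 = 240; y0_1 = 40; x1_1 = 370; y1_1 = 160; x0_2 = 220; y0_2 = 210; y1_3 = 160; x1_4 = 320; y1_4 = 260; cx_5 = 340; cy_5 = 330; r_5 = 40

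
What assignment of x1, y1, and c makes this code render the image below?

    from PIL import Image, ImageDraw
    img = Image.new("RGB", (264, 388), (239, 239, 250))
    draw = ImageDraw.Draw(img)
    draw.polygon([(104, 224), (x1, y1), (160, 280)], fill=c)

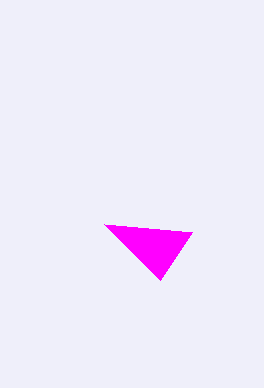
x1 = 192
y1 = 232
c = 'magenta'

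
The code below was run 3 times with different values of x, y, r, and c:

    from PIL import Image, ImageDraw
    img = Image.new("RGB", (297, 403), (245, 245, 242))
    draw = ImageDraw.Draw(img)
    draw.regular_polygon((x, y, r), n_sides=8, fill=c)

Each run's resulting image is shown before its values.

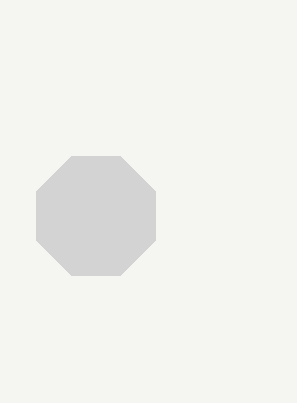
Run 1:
x = 96; y = 216; r = 64; c = 'lightgray'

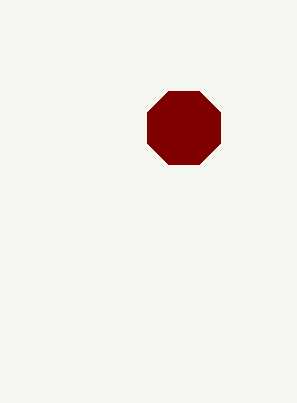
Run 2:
x = 184; y = 128; r = 40; c = 'maroon'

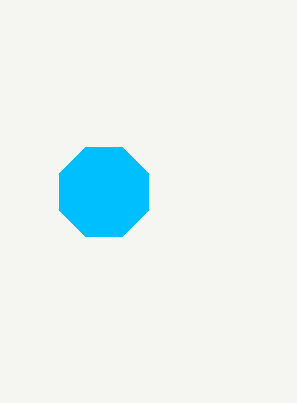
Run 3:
x = 104; y = 192; r = 48; c = 'deepskyblue'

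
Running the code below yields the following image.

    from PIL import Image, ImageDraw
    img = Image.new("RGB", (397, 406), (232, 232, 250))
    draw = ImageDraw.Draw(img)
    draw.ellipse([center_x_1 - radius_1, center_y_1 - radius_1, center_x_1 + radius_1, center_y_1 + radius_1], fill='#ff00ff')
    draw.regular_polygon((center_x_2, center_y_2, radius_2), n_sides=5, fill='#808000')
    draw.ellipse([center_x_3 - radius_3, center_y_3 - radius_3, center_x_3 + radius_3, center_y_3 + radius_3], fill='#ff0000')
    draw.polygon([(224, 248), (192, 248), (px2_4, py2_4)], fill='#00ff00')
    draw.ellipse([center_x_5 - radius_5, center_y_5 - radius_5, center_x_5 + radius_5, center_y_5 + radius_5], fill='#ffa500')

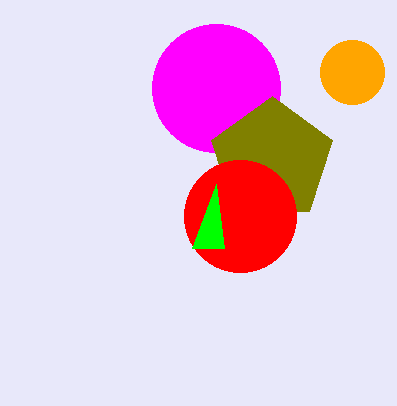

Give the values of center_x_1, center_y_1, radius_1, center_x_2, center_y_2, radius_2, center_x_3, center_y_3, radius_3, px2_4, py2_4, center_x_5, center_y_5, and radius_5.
center_x_1 = 216
center_y_1 = 88
radius_1 = 64
center_x_2 = 272
center_y_2 = 160
radius_2 = 64
center_x_3 = 240
center_y_3 = 216
radius_3 = 56
px2_4 = 216
py2_4 = 184
center_x_5 = 352
center_y_5 = 72
radius_5 = 32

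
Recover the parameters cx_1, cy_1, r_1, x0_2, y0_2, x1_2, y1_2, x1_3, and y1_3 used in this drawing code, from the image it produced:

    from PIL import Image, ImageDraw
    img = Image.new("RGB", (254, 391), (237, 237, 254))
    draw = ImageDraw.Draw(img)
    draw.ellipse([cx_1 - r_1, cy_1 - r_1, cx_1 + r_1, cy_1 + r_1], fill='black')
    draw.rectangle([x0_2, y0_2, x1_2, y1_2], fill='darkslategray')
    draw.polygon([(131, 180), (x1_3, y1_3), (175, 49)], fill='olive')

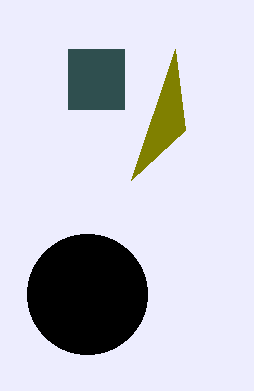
cx_1 = 87, cy_1 = 294, r_1 = 60, x0_2 = 68, y0_2 = 49, x1_2 = 124, y1_2 = 109, x1_3 = 185, y1_3 = 130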